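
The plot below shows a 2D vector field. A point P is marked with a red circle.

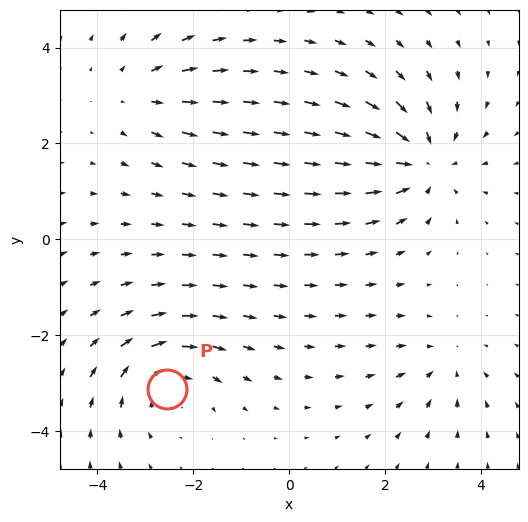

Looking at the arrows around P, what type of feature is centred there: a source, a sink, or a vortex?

vortex

At P (-2.5, -3.1) the arrows circulate clockwise. Divergence ≈0, curl about -4 — near-zero divergence with nonzero curl is a vortex.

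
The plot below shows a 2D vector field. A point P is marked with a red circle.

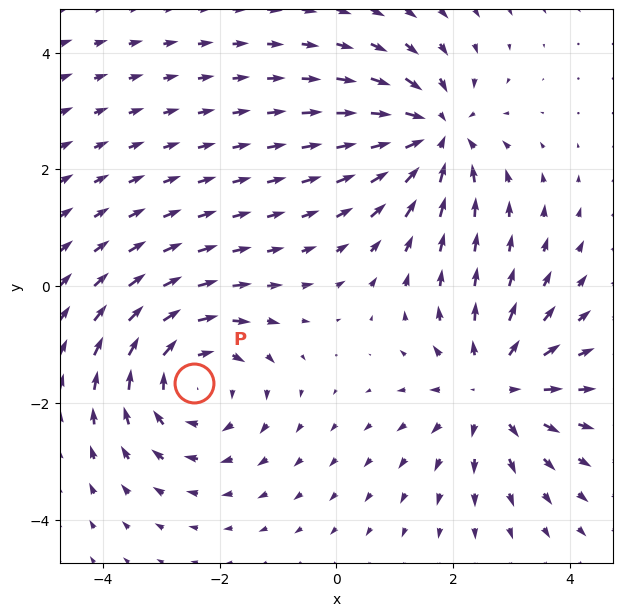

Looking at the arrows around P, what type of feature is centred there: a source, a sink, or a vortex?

vortex

At P (-2.4, -1.7) the arrows circulate clockwise. Divergence ≈0, curl about -4 — near-zero divergence with nonzero curl is a vortex.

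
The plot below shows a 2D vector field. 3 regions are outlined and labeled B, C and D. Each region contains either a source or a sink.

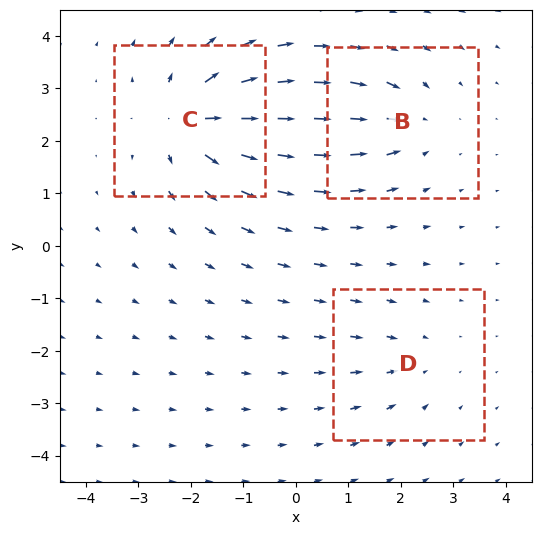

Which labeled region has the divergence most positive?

Divergence at each region's feature centre — B: about -3, C: about +5, D: about -2. Region C is most positive.

C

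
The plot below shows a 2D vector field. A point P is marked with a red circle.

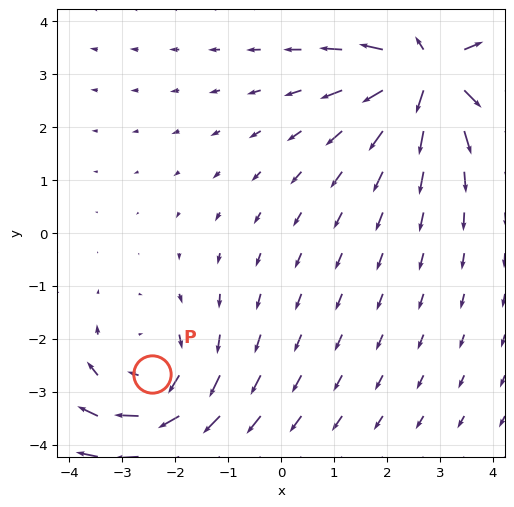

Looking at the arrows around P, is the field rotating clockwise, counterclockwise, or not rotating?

Near P at (-2.4, -2.7) the arrows circulate clockwise. The curl (z-component) there is about -3; negative curl means clockwise rotation.

clockwise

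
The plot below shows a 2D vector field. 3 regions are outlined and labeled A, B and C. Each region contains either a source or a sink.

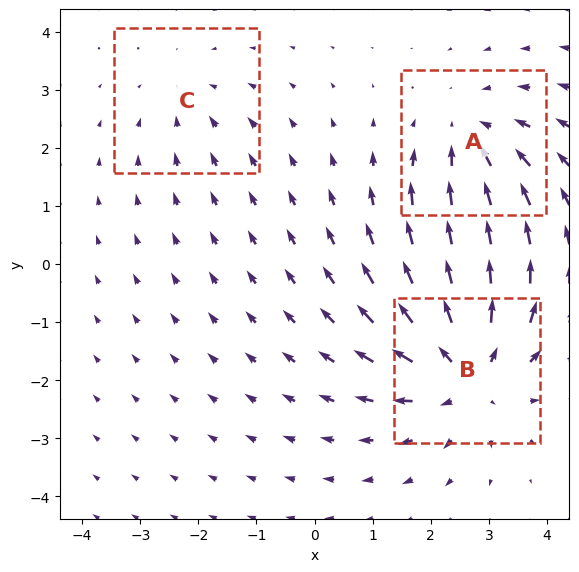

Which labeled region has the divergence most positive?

B

Divergence at each region's feature centre — A: about -3, B: about +4, C: about -2. Region B is most positive.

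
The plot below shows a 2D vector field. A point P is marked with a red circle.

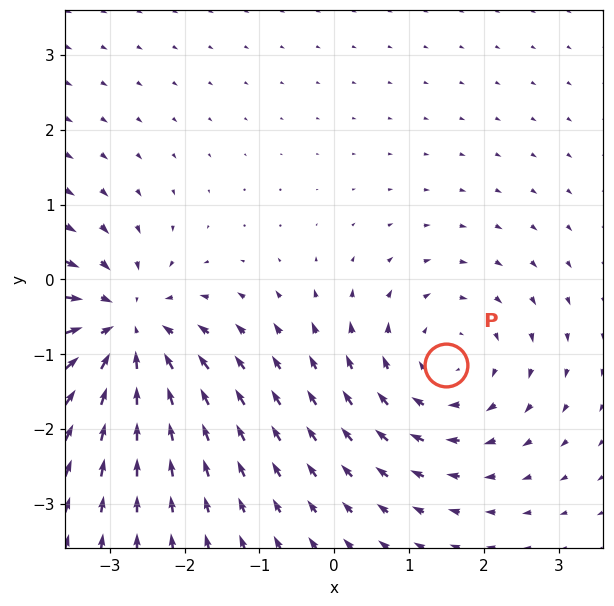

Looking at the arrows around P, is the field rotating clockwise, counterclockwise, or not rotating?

Near P at (1.5, -1.1) the arrows circulate clockwise. The curl (z-component) there is about -3; negative curl means clockwise rotation.

clockwise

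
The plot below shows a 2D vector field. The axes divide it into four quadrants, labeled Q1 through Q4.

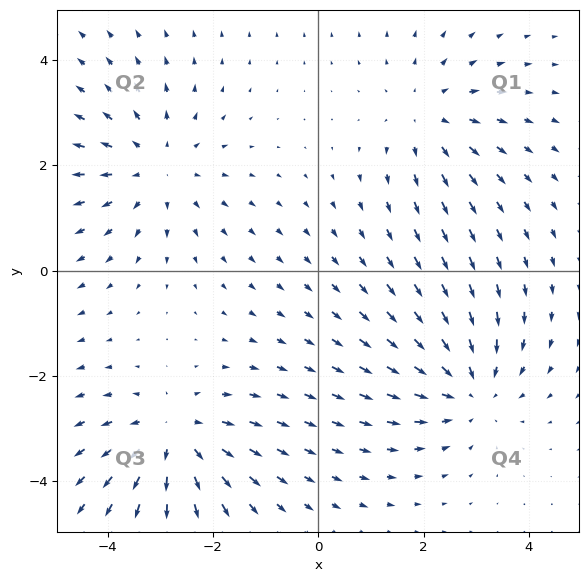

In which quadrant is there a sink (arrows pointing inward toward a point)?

Q4

The sink sits at approximately (2.9, -2.2), which lies in quadrant Q4. The divergence there is about -4, negative as expected for a sink.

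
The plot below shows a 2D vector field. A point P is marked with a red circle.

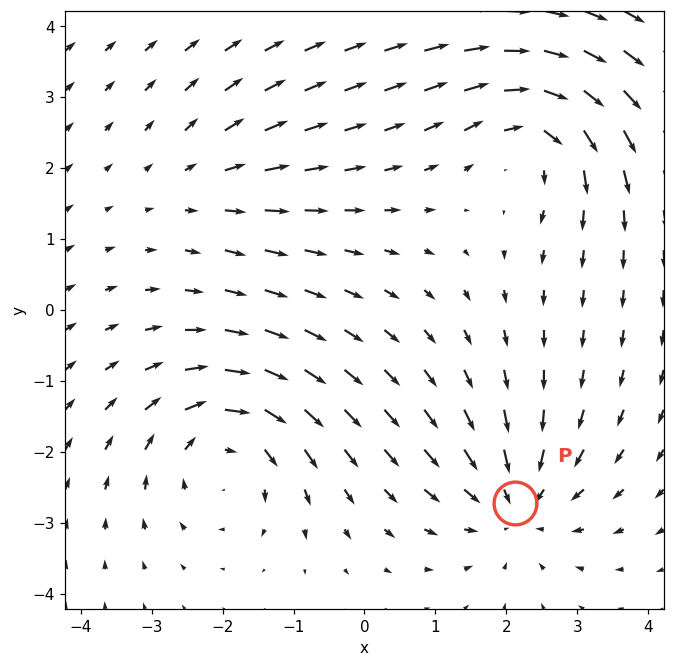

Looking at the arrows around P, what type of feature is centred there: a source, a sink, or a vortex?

sink

At P (2.1, -2.7) the arrows converge inward. Divergence about -5, curl ≈0 — negative divergence with near-zero curl is a sink.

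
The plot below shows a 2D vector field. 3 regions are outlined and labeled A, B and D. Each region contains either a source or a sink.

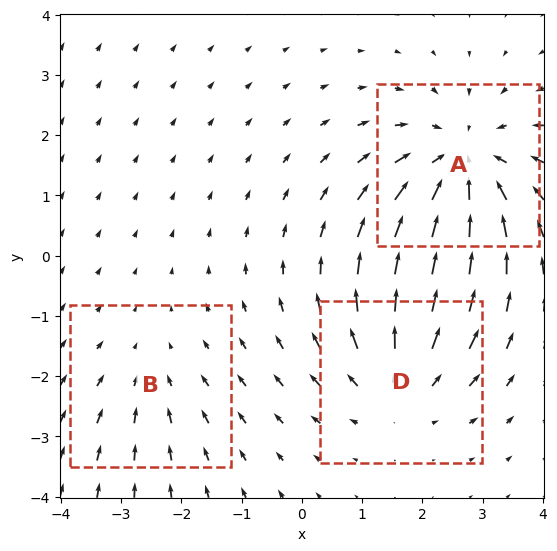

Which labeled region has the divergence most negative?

A

Divergence at each region's feature centre — A: about -4, B: about -2, D: about +3. Region A is most negative.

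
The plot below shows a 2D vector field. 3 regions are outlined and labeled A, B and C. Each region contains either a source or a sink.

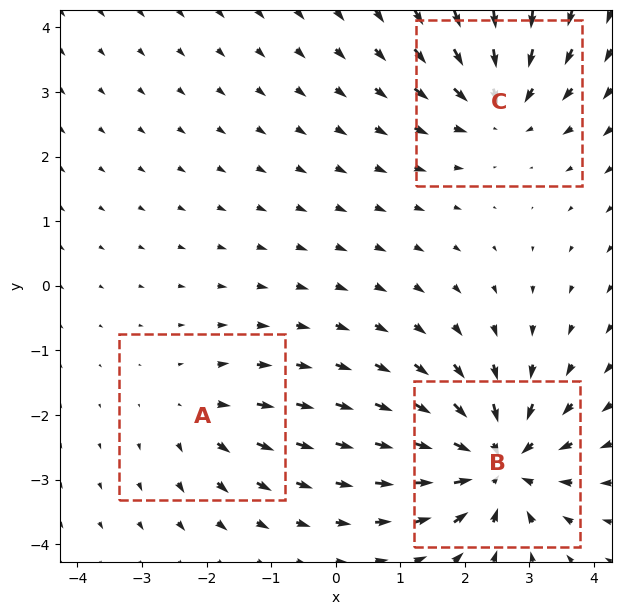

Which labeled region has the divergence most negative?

Divergence at each region's feature centre — A: about +2, B: about -6, C: about -4. Region B is most negative.

B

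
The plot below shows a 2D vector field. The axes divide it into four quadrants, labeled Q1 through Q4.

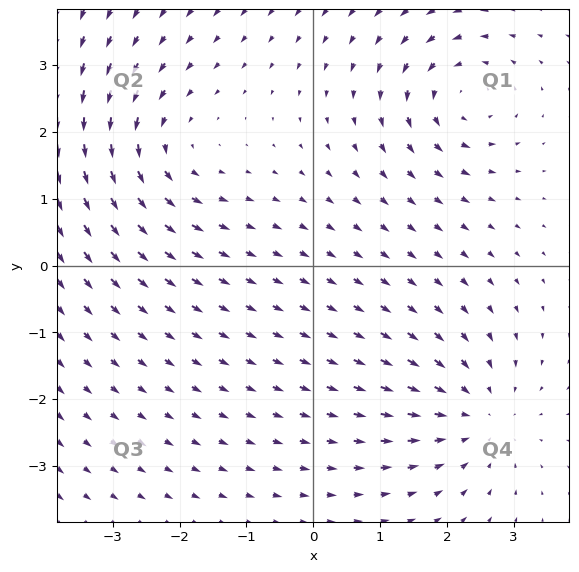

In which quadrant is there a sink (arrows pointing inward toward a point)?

Q4

The sink sits at approximately (2.5, -2.2), which lies in quadrant Q4. The divergence there is about -4, negative as expected for a sink.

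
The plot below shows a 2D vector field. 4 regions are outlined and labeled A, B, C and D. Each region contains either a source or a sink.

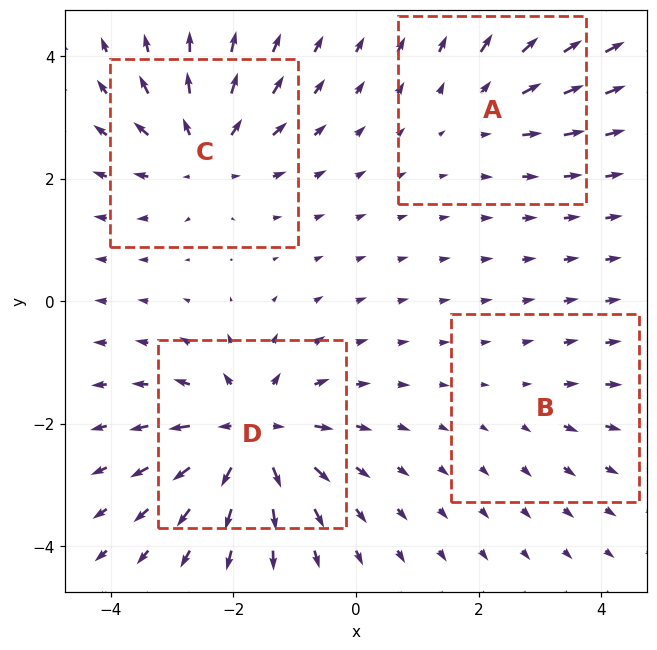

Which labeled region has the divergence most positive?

Divergence at each region's feature centre — A: about +3, B: about +2, C: about +6, D: about +8. Region D is most positive.

D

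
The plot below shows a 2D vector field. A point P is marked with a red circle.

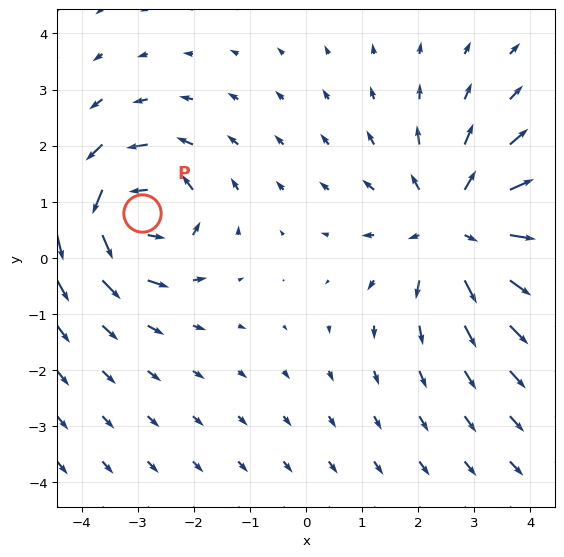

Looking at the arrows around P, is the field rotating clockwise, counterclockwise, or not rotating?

Near P at (-2.9, 0.8) the arrows circulate counterclockwise. The curl (z-component) there is about +4; positive curl means counterclockwise rotation.

counterclockwise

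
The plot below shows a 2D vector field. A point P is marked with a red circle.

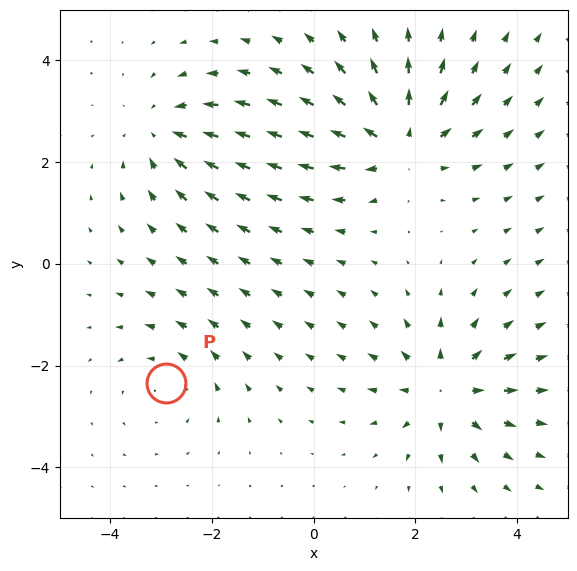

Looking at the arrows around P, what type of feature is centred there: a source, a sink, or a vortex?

At P (-2.9, -2.3) the arrows circulate counterclockwise. Divergence ≈0, curl about +2 — near-zero divergence with nonzero curl is a vortex.

vortex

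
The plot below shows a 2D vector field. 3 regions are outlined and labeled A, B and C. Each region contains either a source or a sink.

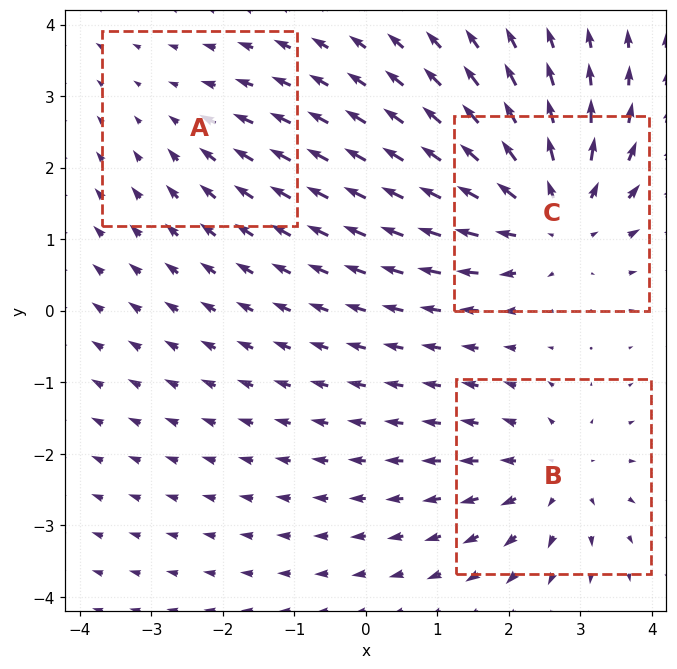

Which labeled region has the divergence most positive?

Divergence at each region's feature centre — A: about -2, B: about +3, C: about +5. Region C is most positive.

C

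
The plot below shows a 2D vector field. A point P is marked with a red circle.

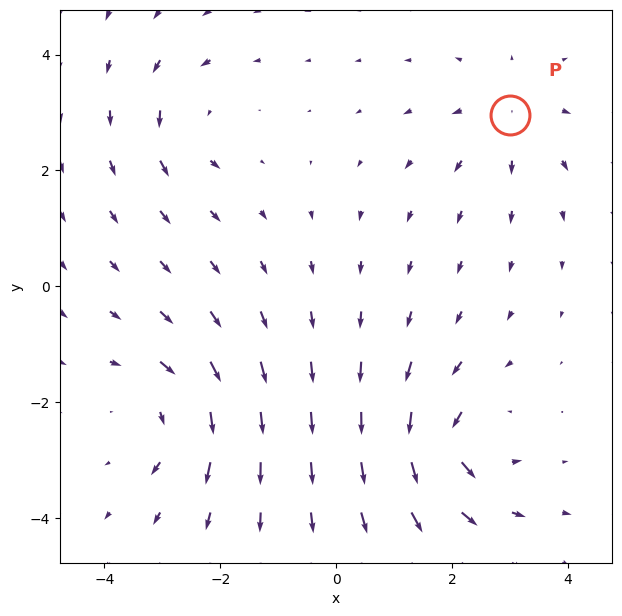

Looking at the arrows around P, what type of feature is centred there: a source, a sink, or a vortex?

source

At P (3.0, 3.0) the arrows spread outward. Divergence about +3, curl ≈0 — positive divergence with near-zero curl is a source.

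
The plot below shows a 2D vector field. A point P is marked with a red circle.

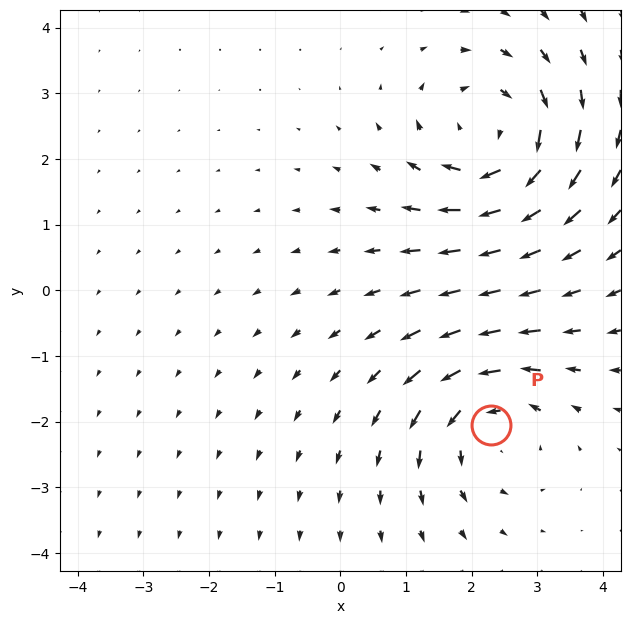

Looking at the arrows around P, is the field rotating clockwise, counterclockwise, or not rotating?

Near P at (2.3, -2.0) the arrows circulate counterclockwise. The curl (z-component) there is about +3; positive curl means counterclockwise rotation.

counterclockwise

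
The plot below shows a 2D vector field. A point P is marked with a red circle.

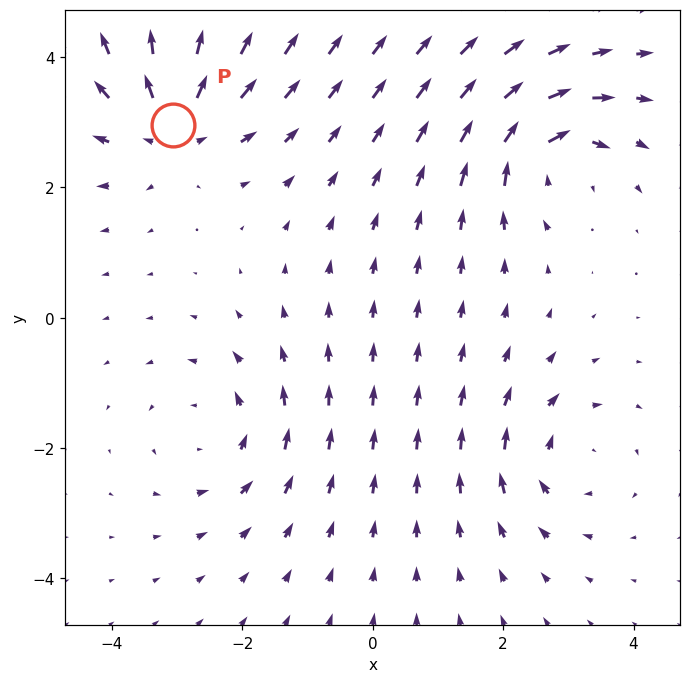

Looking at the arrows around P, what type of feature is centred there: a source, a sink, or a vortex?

At P (-3.1, 3.0) the arrows spread outward. Divergence about +5, curl ≈0 — positive divergence with near-zero curl is a source.

source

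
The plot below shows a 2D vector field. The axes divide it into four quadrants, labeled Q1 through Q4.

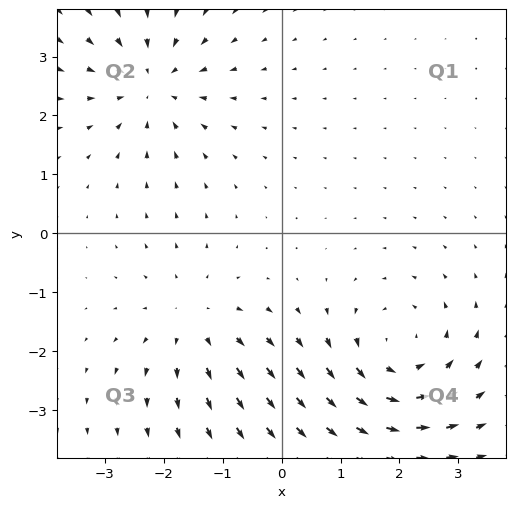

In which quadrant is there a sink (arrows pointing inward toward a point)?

The sink sits at approximately (-2.2, 2.5), which lies in quadrant Q2. The divergence there is about -4, negative as expected for a sink.

Q2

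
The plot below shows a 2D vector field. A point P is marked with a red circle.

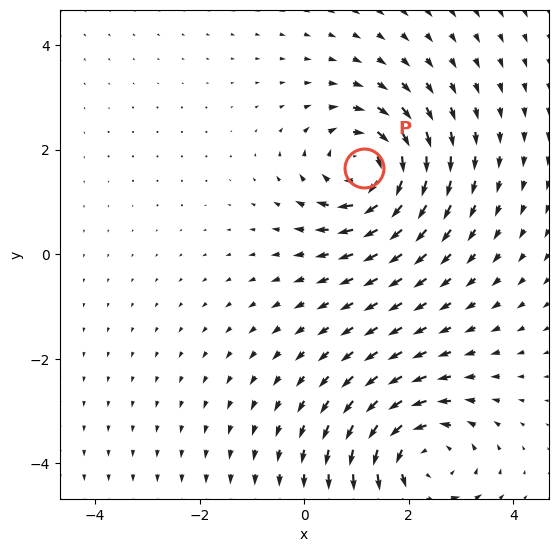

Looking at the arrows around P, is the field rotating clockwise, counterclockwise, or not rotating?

clockwise

Near P at (1.1, 1.7) the arrows circulate clockwise. The curl (z-component) there is about -4; negative curl means clockwise rotation.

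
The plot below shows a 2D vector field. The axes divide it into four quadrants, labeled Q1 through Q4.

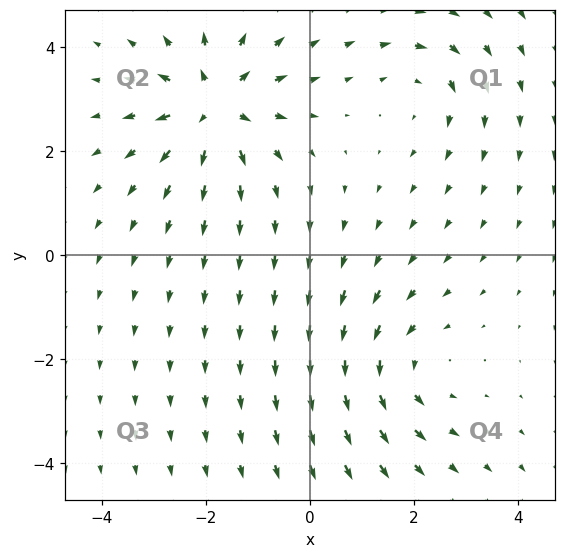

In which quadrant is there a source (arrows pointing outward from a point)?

The source sits at approximately (-1.8, 2.9), which lies in quadrant Q2. The divergence there is about +6, positive as expected for a source.

Q2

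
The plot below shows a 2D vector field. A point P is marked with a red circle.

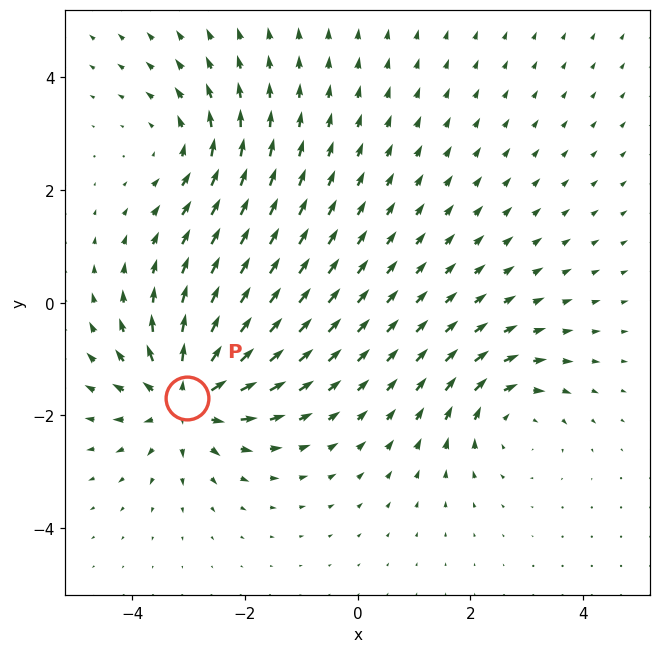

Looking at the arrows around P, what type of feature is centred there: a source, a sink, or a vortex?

source

At P (-3.0, -1.7) the arrows spread outward. Divergence about +6, curl ≈0 — positive divergence with near-zero curl is a source.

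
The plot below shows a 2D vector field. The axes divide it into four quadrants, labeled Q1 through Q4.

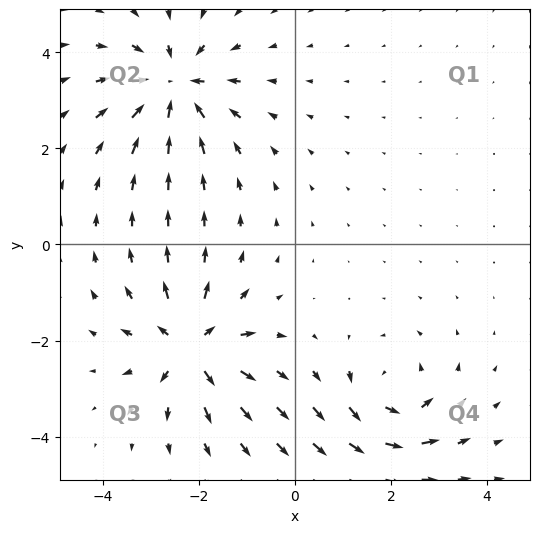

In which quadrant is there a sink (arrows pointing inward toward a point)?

Q2

The sink sits at approximately (-2.5, 3.3), which lies in quadrant Q2. The divergence there is about -4, negative as expected for a sink.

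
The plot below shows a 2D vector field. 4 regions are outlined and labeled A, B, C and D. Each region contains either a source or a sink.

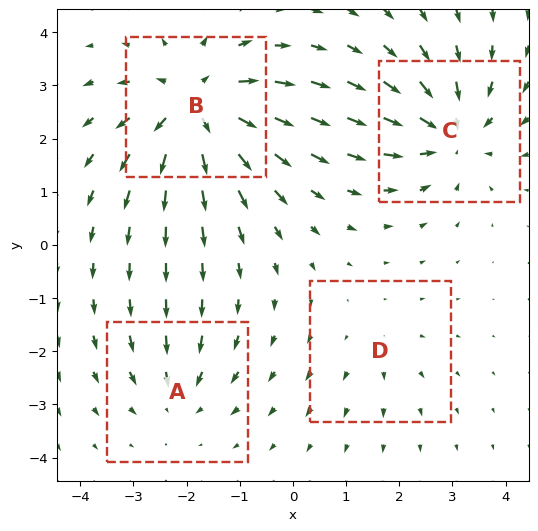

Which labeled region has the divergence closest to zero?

D

Divergence at each region's feature centre — A: about -3, B: about +7, C: about -5, D: about +2. Region D is closest to zero.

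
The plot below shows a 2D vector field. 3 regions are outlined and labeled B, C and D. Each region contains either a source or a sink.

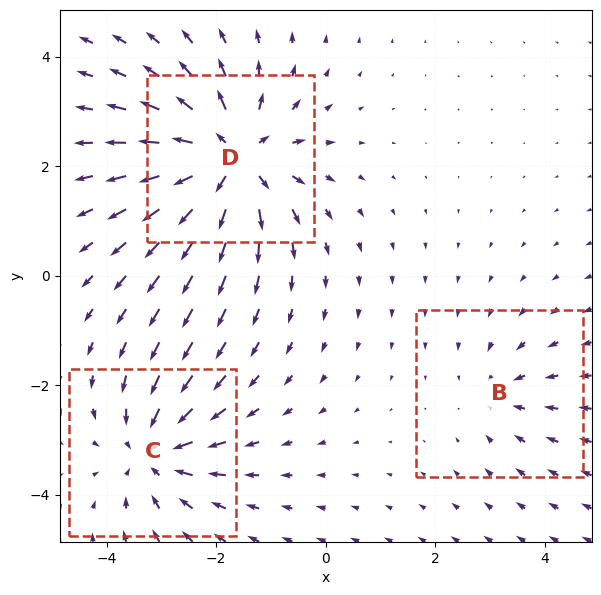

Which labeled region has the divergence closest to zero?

B

Divergence at each region's feature centre — B: about -2, C: about -4, D: about +5. Region B is closest to zero.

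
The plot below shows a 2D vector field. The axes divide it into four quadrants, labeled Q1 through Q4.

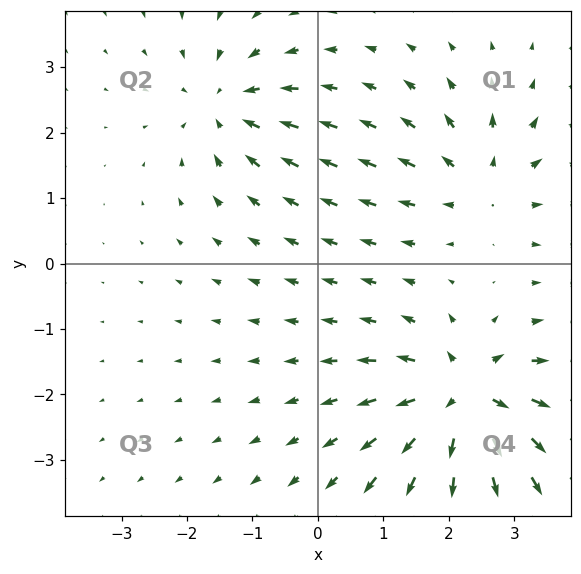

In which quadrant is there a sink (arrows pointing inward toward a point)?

The sink sits at approximately (-1.4, 2.4), which lies in quadrant Q2. The divergence there is about -4, negative as expected for a sink.

Q2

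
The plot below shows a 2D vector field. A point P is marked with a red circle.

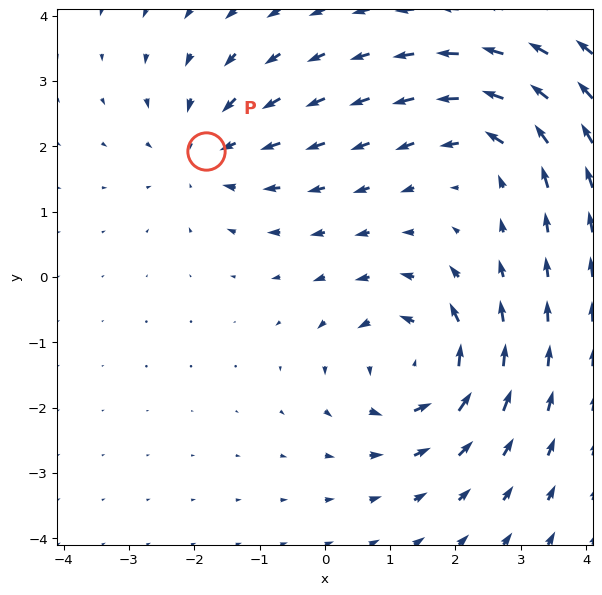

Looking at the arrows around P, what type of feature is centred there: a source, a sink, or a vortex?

sink

At P (-1.8, 1.9) the arrows converge inward. Divergence about -3, curl ≈0 — negative divergence with near-zero curl is a sink.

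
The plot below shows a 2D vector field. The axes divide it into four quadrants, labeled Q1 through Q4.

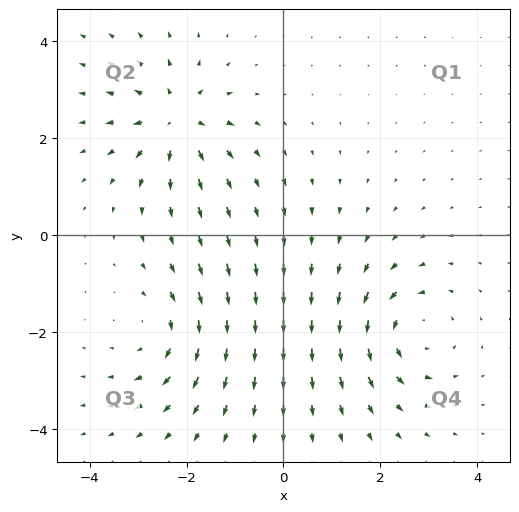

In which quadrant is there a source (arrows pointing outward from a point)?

The source sits at approximately (-2.2, 2.4), which lies in quadrant Q2. The divergence there is about +6, positive as expected for a source.

Q2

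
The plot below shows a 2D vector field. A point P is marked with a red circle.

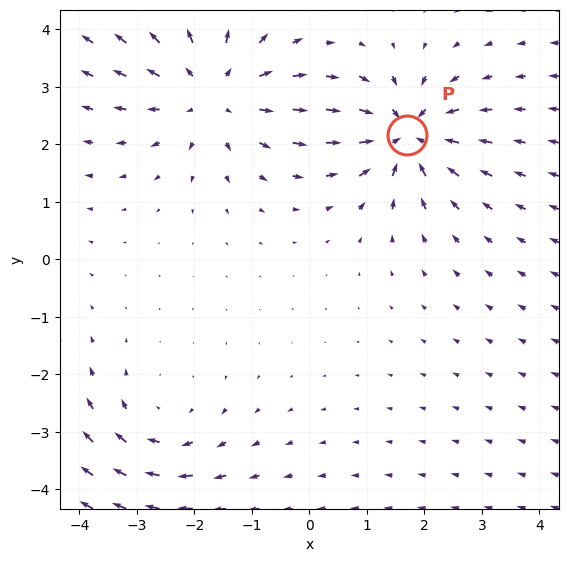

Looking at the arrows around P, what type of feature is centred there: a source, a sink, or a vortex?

sink

At P (1.7, 2.2) the arrows converge inward. Divergence about -4, curl ≈0 — negative divergence with near-zero curl is a sink.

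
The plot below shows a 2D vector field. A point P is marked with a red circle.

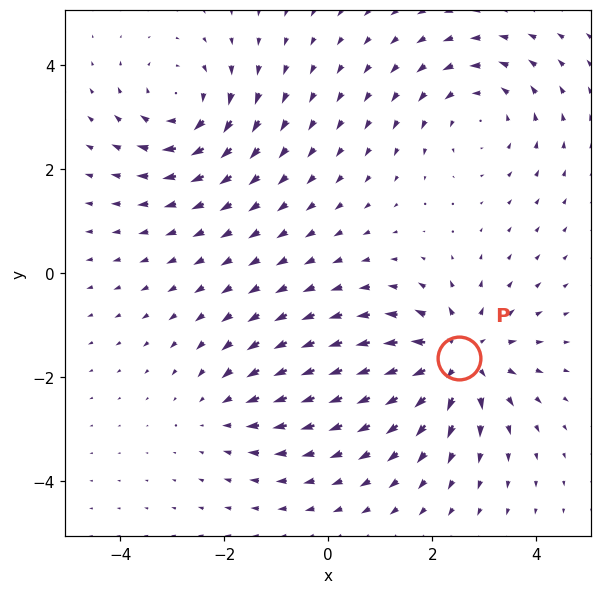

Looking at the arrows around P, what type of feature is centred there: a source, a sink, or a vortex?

source

At P (2.5, -1.6) the arrows spread outward. Divergence about +5, curl ≈0 — positive divergence with near-zero curl is a source.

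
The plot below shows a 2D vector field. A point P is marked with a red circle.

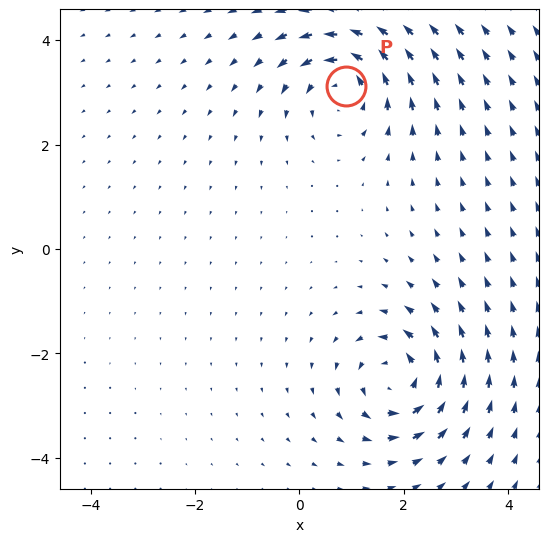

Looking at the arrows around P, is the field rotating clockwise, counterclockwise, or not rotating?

Near P at (0.9, 3.1) the arrows circulate counterclockwise. The curl (z-component) there is about +3; positive curl means counterclockwise rotation.

counterclockwise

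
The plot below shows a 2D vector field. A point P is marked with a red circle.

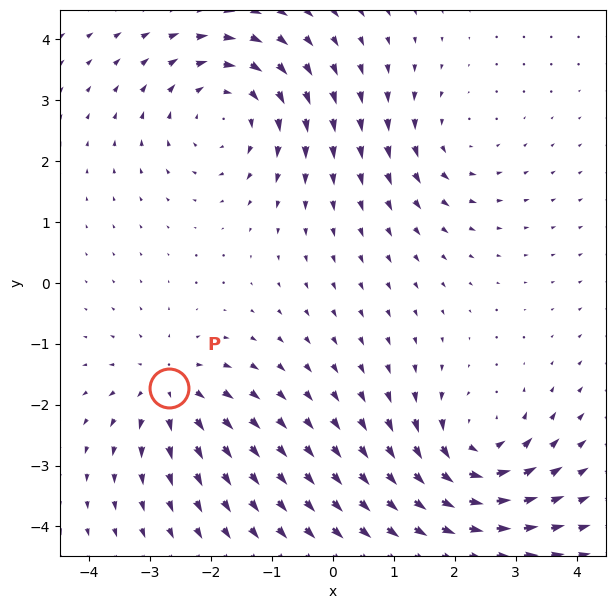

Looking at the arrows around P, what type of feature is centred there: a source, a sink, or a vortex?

source

At P (-2.7, -1.7) the arrows spread outward. Divergence about +4, curl ≈0 — positive divergence with near-zero curl is a source.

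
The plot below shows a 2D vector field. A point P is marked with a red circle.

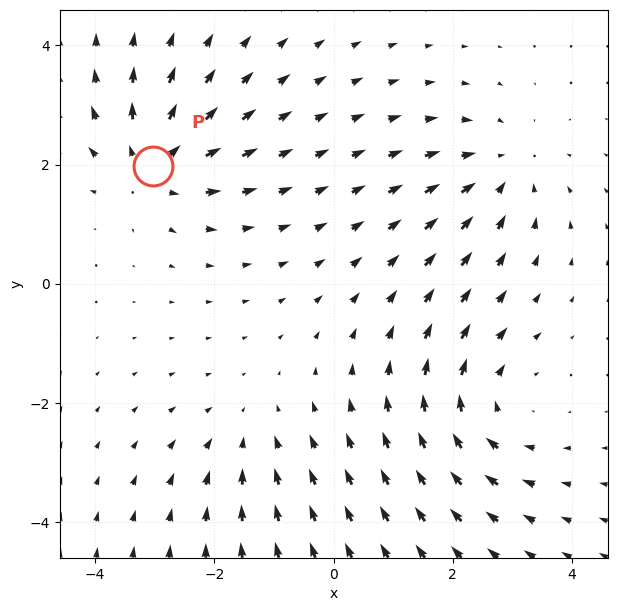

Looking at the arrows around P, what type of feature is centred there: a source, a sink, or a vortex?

source

At P (-3.0, 2.0) the arrows spread outward. Divergence about +5, curl ≈0 — positive divergence with near-zero curl is a source.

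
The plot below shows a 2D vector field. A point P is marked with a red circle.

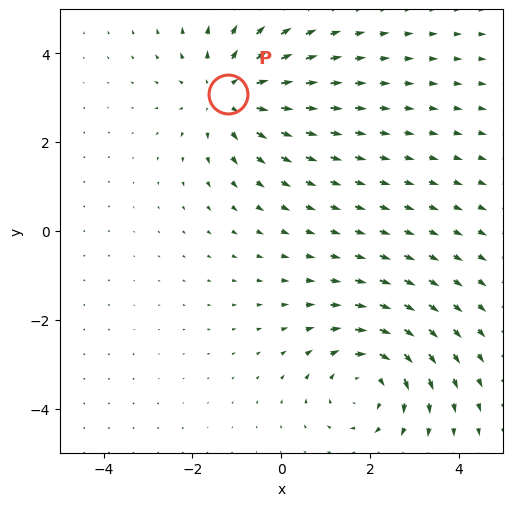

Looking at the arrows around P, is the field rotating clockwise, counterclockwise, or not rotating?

not rotating

Near P at (-1.2, 3.1) the arrows show no circulation. The curl there is ≈0.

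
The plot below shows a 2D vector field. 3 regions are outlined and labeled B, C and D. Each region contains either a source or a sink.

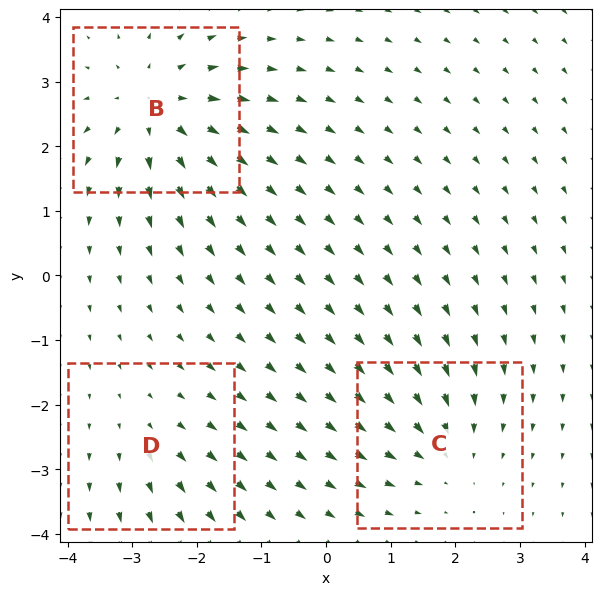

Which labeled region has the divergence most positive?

Divergence at each region's feature centre — B: about +5, C: about -3, D: about +2. Region B is most positive.

B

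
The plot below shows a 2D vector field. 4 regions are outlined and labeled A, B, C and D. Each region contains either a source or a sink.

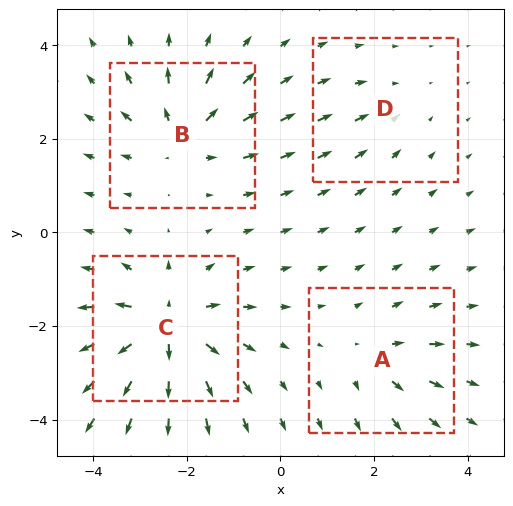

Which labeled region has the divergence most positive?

C

Divergence at each region's feature centre — A: about +3, B: about +5, C: about +7, D: about -2. Region C is most positive.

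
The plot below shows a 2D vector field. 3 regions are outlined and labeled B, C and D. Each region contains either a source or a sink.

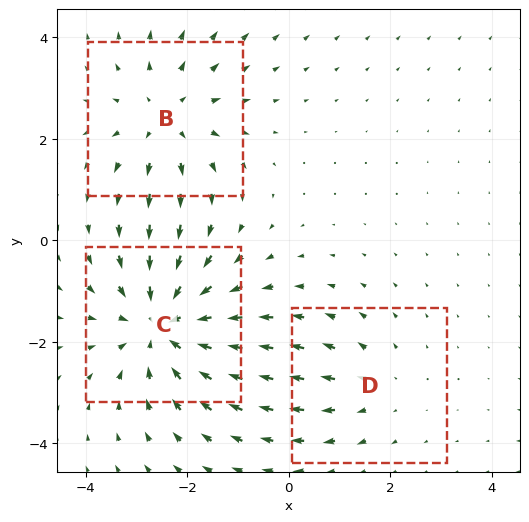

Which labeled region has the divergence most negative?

Divergence at each region's feature centre — B: about +3, C: about -4, D: about +2. Region C is most negative.

C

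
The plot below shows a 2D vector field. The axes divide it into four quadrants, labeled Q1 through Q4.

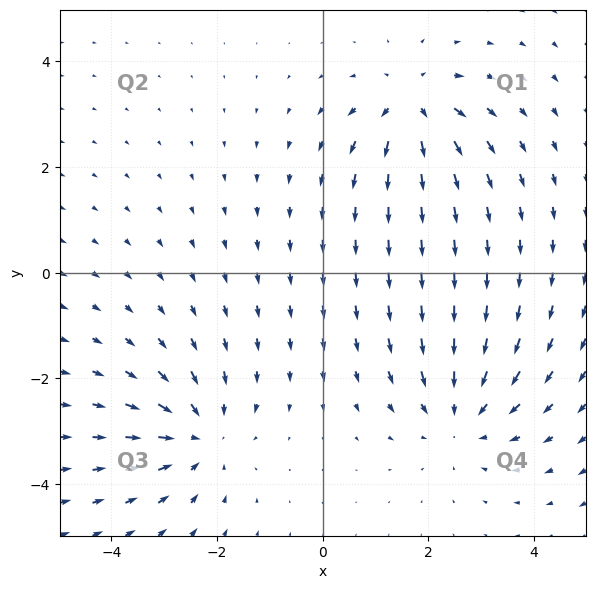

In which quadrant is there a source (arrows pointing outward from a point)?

Q1

The source sits at approximately (1.7, 3.2), which lies in quadrant Q1. The divergence there is about +4, positive as expected for a source.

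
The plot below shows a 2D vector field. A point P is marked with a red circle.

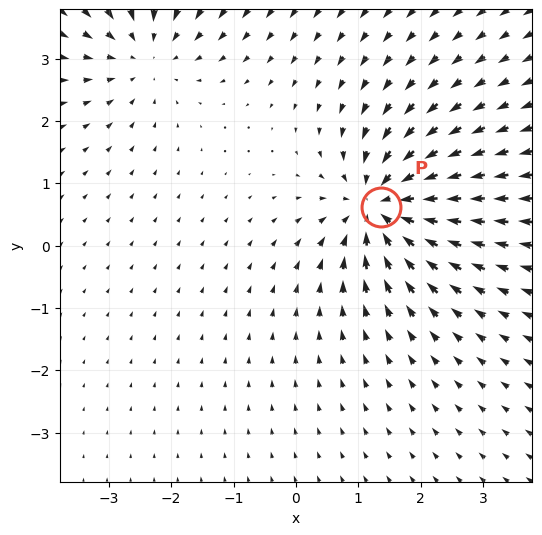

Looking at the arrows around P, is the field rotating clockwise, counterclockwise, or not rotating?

Near P at (1.4, 0.6) the arrows show no circulation. The curl there is ≈0.

not rotating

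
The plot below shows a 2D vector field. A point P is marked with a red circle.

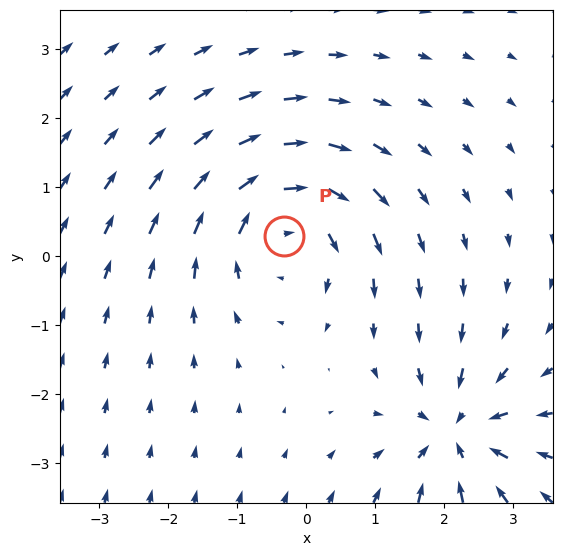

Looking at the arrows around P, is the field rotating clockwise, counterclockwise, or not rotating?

Near P at (-0.3, 0.3) the arrows circulate clockwise. The curl (z-component) there is about -3; negative curl means clockwise rotation.

clockwise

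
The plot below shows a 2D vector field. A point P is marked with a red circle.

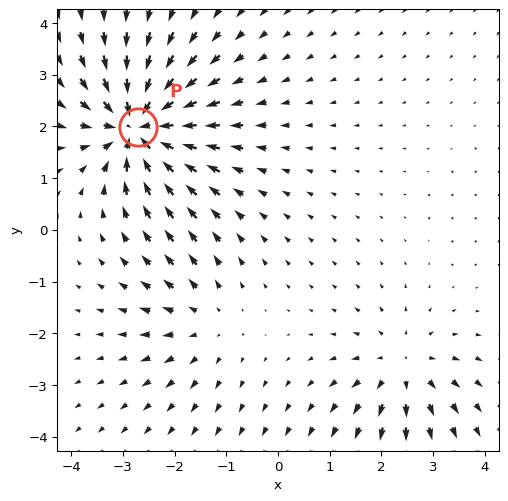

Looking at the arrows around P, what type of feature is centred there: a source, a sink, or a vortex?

At P (-2.7, 2.0) the arrows converge inward. Divergence about -6, curl ≈0 — negative divergence with near-zero curl is a sink.

sink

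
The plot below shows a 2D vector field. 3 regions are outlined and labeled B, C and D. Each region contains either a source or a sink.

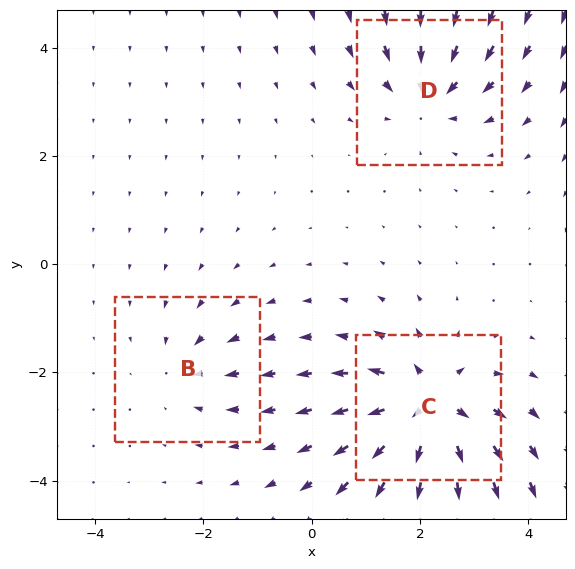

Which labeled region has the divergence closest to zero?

B

Divergence at each region's feature centre — B: about -2, C: about +6, D: about -4. Region B is closest to zero.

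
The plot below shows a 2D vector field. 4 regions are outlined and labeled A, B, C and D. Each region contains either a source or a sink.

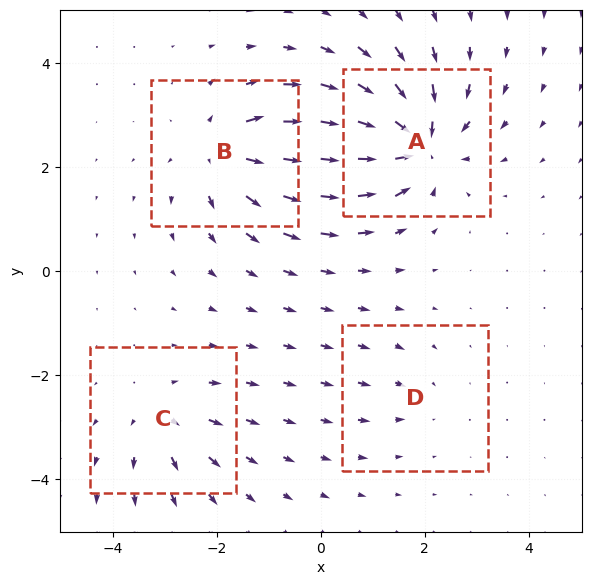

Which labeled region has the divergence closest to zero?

D

Divergence at each region's feature centre — A: about -8, B: about +6, C: about +4, D: about -2. Region D is closest to zero.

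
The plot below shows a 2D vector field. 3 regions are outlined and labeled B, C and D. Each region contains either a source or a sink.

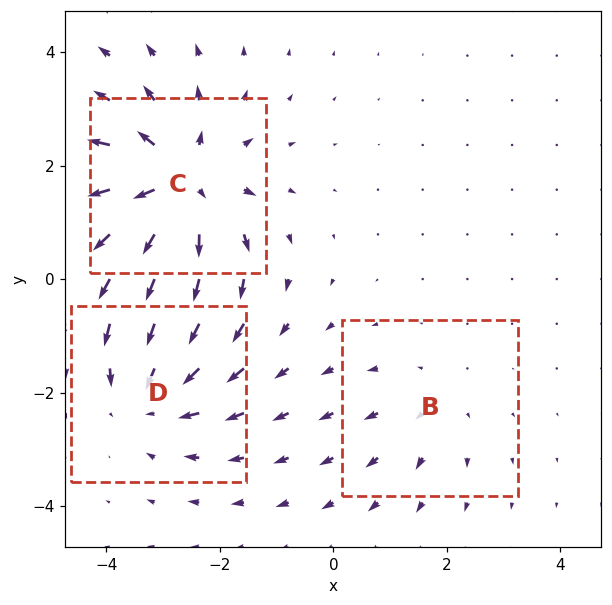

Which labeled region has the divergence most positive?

Divergence at each region's feature centre — B: about +2, C: about +5, D: about -3. Region C is most positive.

C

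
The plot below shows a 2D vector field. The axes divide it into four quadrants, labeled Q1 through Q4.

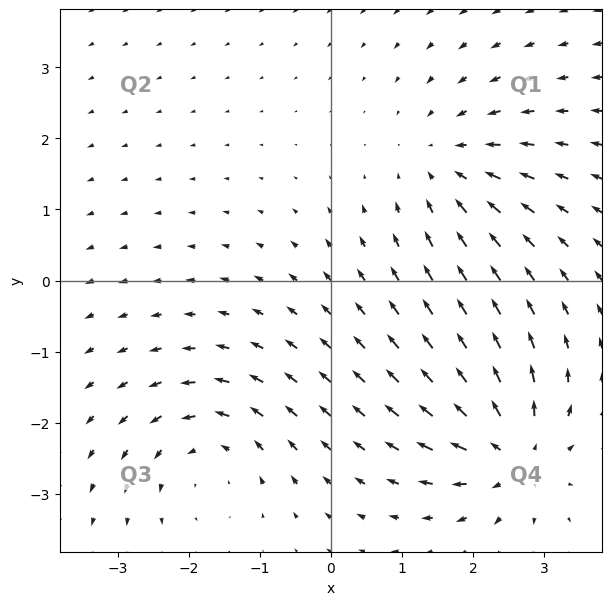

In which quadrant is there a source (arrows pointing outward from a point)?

Q4

The source sits at approximately (2.6, -2.4), which lies in quadrant Q4. The divergence there is about +6, positive as expected for a source.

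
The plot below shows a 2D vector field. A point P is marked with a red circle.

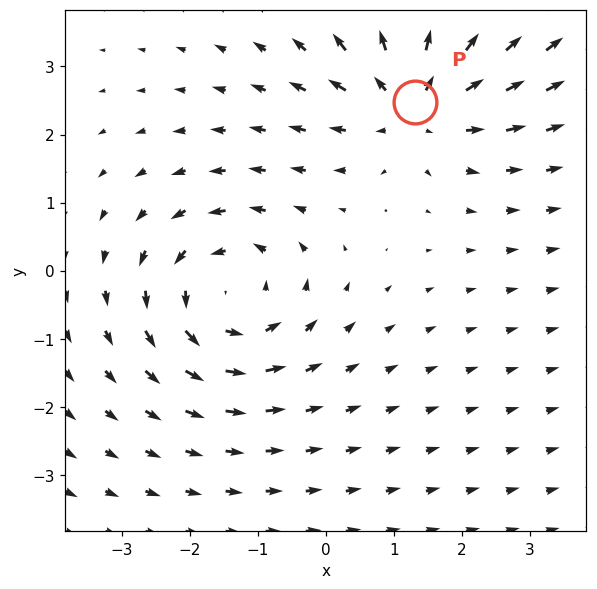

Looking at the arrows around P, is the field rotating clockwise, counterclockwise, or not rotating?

not rotating

Near P at (1.3, 2.5) the arrows show no circulation. The curl there is ≈0.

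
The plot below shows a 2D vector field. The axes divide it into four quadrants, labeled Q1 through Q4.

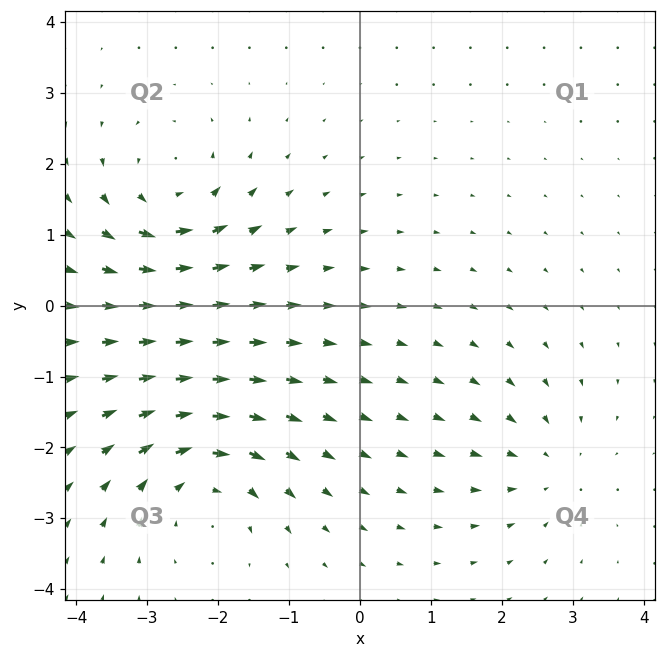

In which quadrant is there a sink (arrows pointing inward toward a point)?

The sink sits at approximately (2.6, -2.3), which lies in quadrant Q4. The divergence there is about -3, negative as expected for a sink.

Q4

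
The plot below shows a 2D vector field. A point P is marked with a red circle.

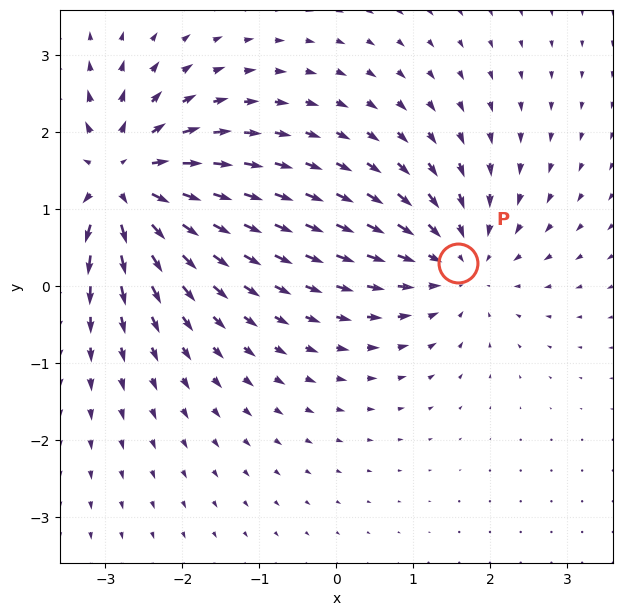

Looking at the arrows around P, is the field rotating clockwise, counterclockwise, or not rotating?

Near P at (1.6, 0.3) the arrows show no circulation. The curl there is ≈0.

not rotating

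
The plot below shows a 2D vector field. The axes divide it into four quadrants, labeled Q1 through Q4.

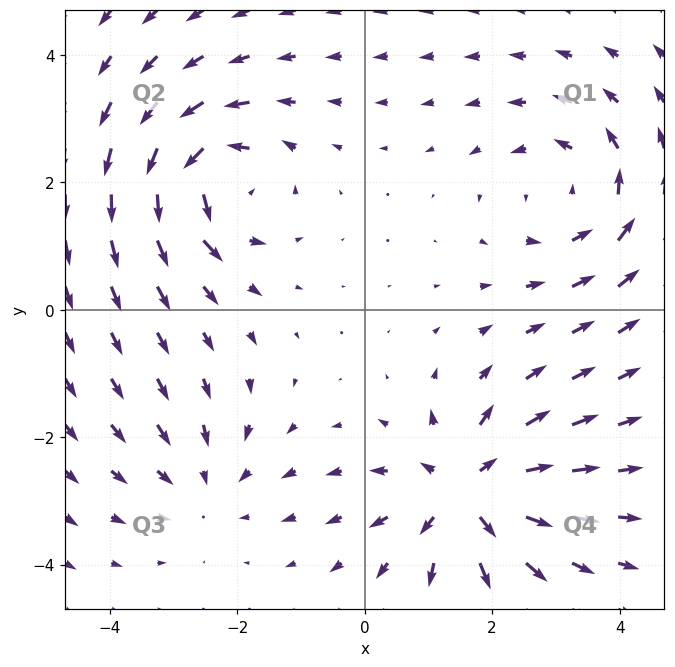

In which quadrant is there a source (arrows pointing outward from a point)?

Q4

The source sits at approximately (1.6, -2.9), which lies in quadrant Q4. The divergence there is about +6, positive as expected for a source.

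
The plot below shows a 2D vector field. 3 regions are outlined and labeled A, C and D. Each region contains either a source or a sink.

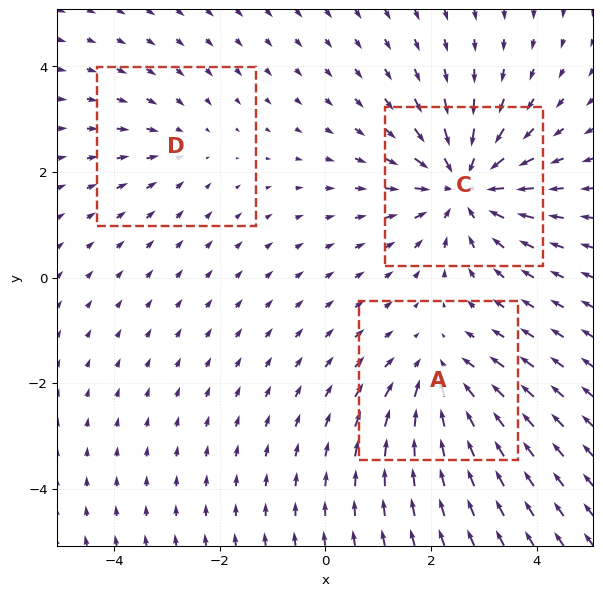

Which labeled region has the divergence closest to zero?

Divergence at each region's feature centre — A: about -3, C: about -5, D: about -2. Region D is closest to zero.

D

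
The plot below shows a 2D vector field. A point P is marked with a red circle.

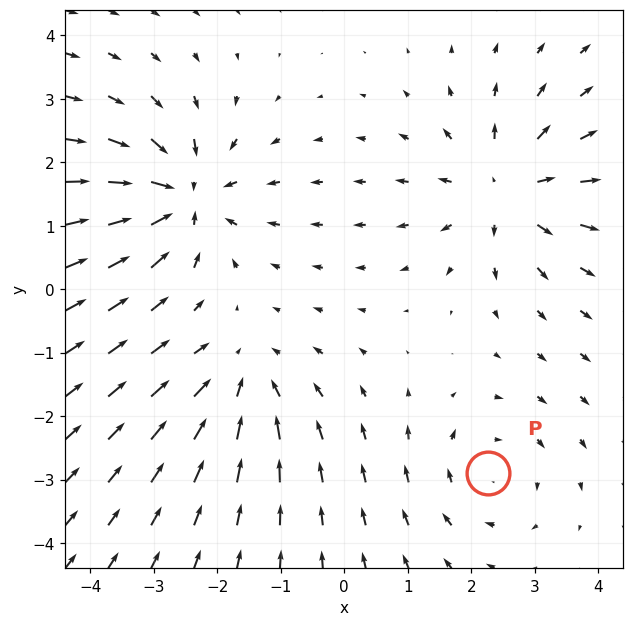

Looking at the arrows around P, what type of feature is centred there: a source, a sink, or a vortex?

vortex

At P (2.3, -2.9) the arrows circulate clockwise. Divergence ≈0, curl about -3 — near-zero divergence with nonzero curl is a vortex.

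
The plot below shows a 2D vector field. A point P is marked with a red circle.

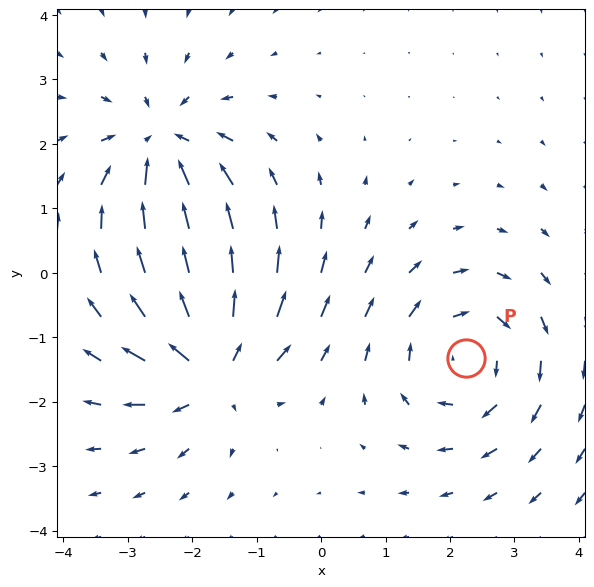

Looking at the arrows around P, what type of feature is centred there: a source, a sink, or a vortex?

vortex

At P (2.3, -1.3) the arrows circulate clockwise. Divergence ≈0, curl about -4 — near-zero divergence with nonzero curl is a vortex.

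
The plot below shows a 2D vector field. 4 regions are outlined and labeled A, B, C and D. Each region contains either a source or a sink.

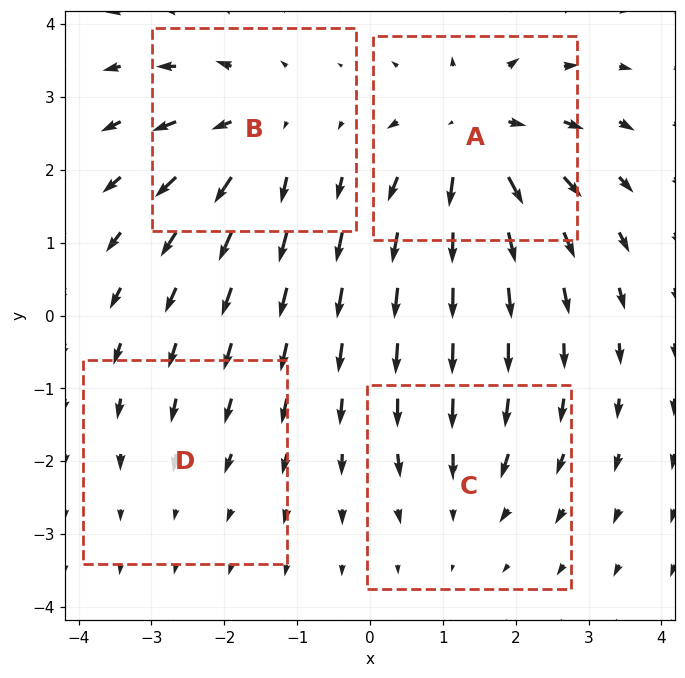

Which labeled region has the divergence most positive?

A

Divergence at each region's feature centre — A: about +7, B: about +5, C: about -3, D: about -2. Region A is most positive.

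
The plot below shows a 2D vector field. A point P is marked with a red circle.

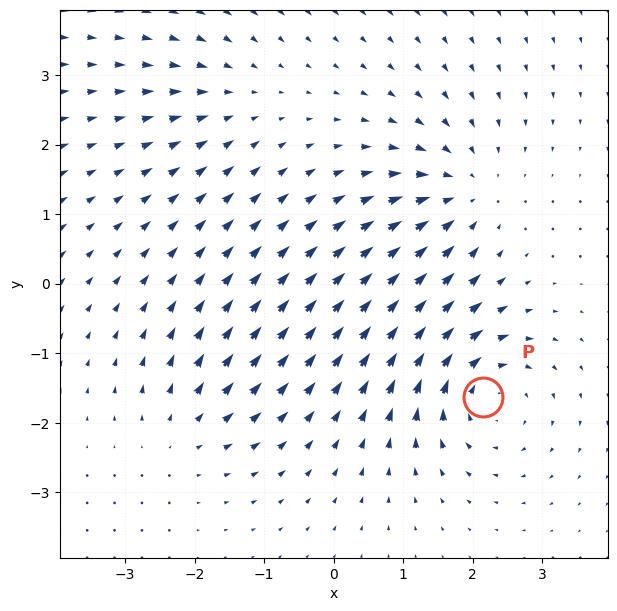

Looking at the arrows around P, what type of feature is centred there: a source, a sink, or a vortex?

vortex

At P (2.2, -1.6) the arrows circulate clockwise. Divergence ≈0, curl about -6 — near-zero divergence with nonzero curl is a vortex.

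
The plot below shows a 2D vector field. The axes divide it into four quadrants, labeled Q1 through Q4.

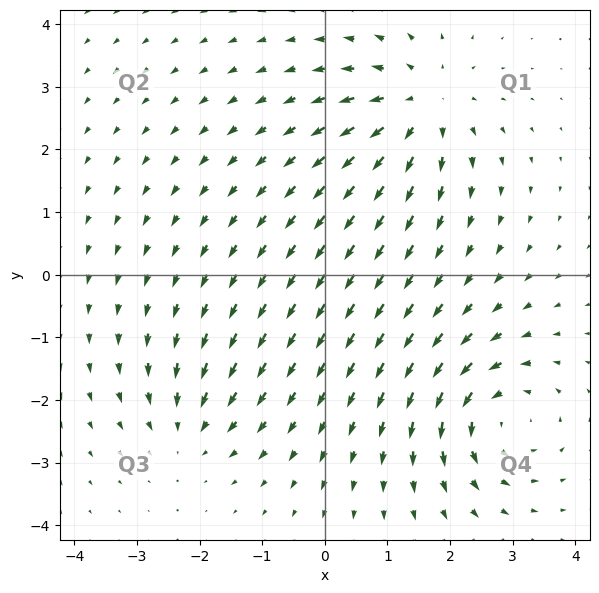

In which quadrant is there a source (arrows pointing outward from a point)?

Q1

The source sits at approximately (1.5, 2.7), which lies in quadrant Q1. The divergence there is about +5, positive as expected for a source.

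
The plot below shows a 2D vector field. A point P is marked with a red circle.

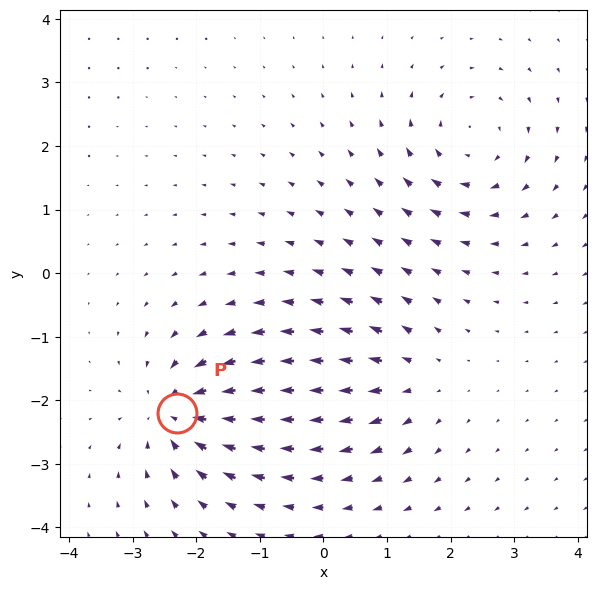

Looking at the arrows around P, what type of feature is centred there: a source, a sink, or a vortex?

sink

At P (-2.3, -2.2) the arrows converge inward. Divergence about -6, curl ≈0 — negative divergence with near-zero curl is a sink.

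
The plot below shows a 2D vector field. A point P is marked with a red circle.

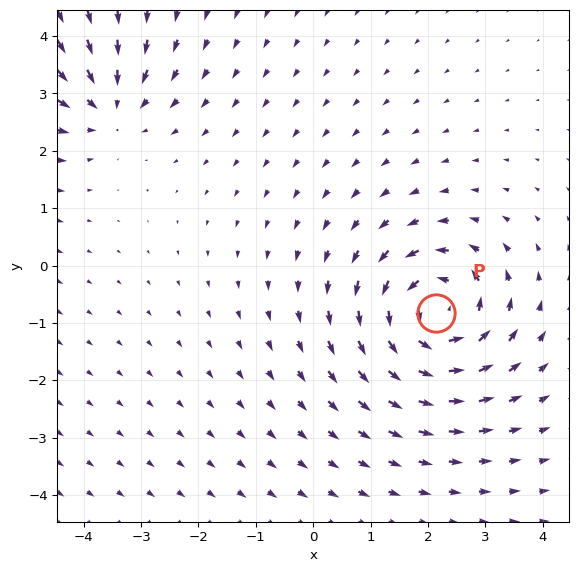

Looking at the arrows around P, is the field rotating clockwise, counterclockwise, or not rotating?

counterclockwise

Near P at (2.1, -0.8) the arrows circulate counterclockwise. The curl (z-component) there is about +6; positive curl means counterclockwise rotation.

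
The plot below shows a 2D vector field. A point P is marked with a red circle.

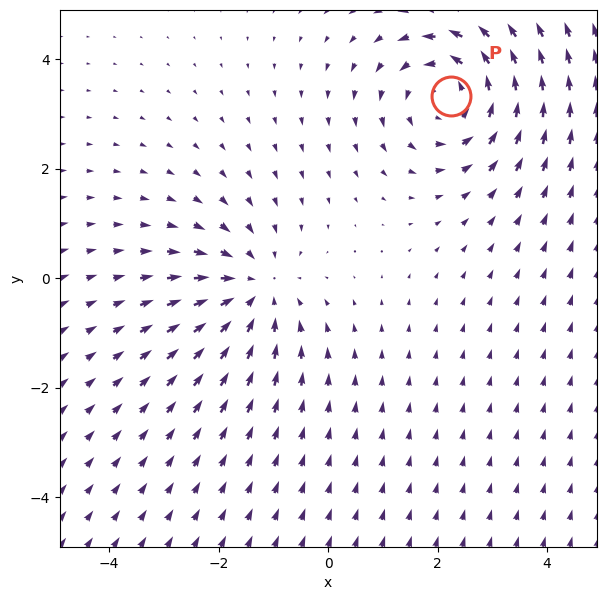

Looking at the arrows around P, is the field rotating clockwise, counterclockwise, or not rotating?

Near P at (2.2, 3.3) the arrows circulate counterclockwise. The curl (z-component) there is about +3; positive curl means counterclockwise rotation.

counterclockwise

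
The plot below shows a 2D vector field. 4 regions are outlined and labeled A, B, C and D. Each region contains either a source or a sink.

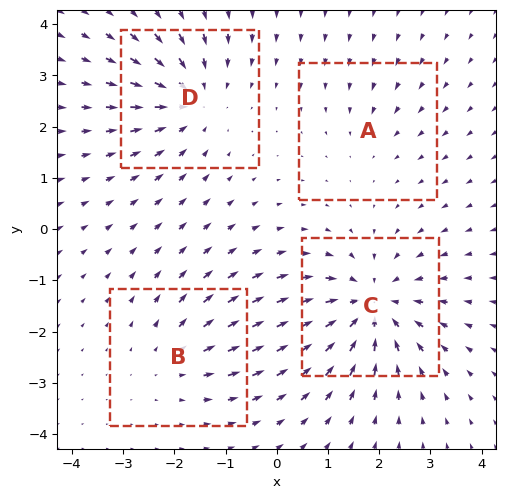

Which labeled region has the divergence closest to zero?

A

Divergence at each region's feature centre — A: about -2, B: about +3, C: about -6, D: about -5. Region A is closest to zero.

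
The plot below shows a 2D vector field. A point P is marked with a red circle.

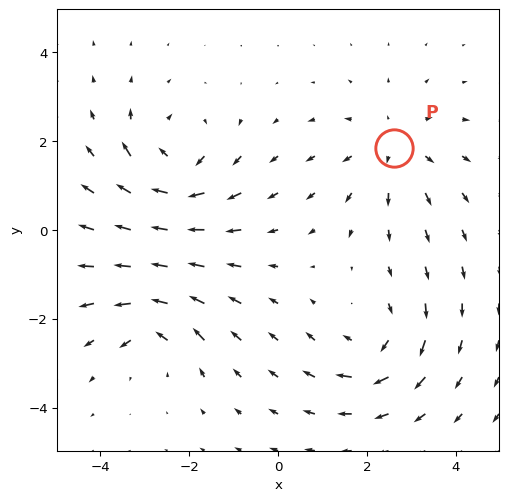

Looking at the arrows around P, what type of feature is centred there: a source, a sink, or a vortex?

At P (2.6, 1.8) the arrows spread outward. Divergence about +3, curl ≈0 — positive divergence with near-zero curl is a source.

source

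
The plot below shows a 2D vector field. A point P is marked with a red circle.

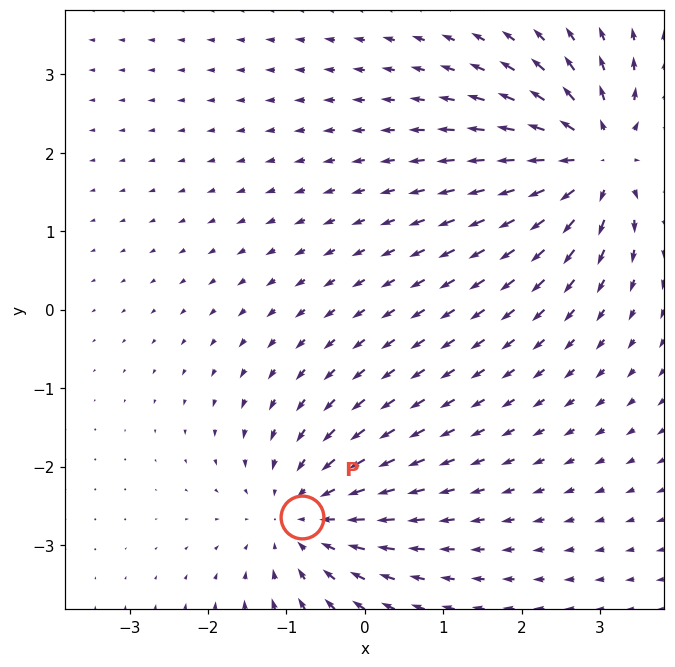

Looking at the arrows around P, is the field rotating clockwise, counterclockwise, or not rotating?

not rotating

Near P at (-0.8, -2.6) the arrows show no circulation. The curl there is ≈0.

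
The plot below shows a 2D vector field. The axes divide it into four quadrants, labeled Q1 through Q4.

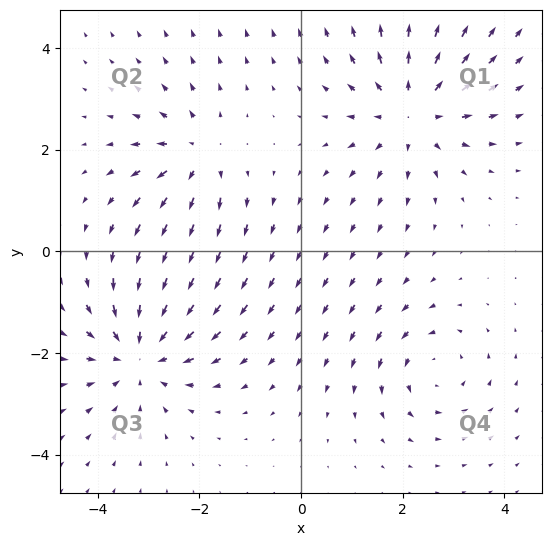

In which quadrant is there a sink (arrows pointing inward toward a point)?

The sink sits at approximately (-3.2, -2.0), which lies in quadrant Q3. The divergence there is about -4, negative as expected for a sink.

Q3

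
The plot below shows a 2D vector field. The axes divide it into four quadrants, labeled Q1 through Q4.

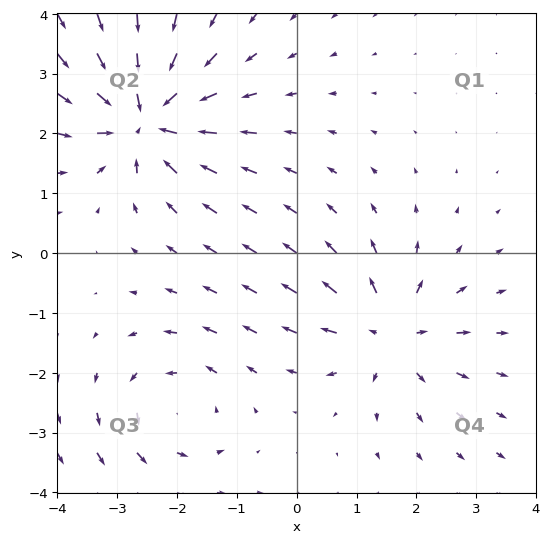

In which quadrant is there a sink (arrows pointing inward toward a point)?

Q2

The sink sits at approximately (-2.5, 2.3), which lies in quadrant Q2. The divergence there is about -5, negative as expected for a sink.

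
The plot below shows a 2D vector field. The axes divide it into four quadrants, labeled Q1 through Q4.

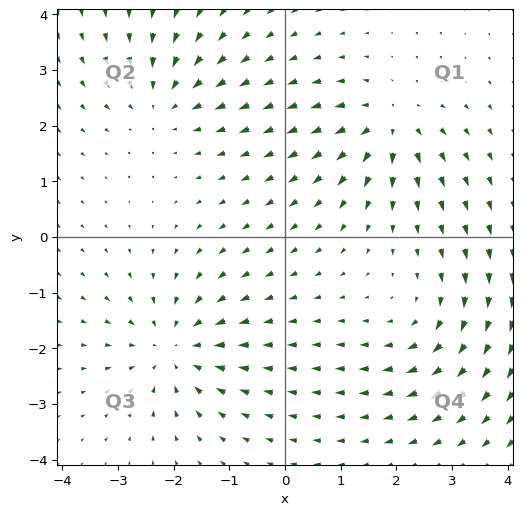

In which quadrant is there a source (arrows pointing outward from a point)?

Q1

The source sits at approximately (1.9, 2.0), which lies in quadrant Q1. The divergence there is about +5, positive as expected for a source.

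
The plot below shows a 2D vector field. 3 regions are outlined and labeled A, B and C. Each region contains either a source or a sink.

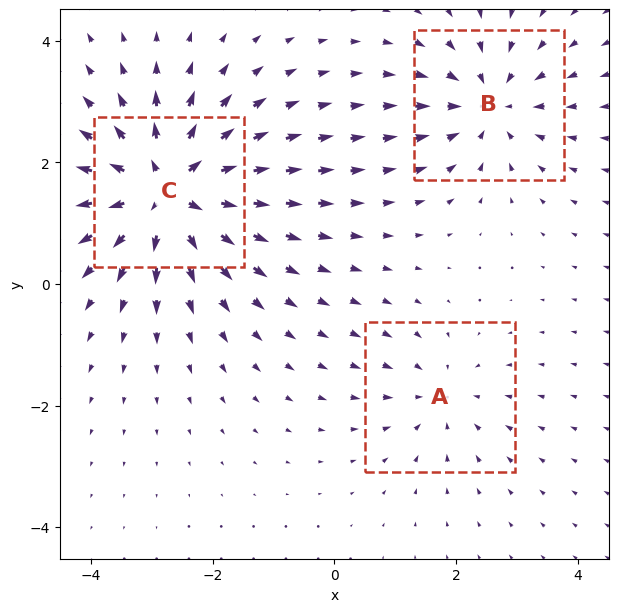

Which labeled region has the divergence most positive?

C

Divergence at each region's feature centre — A: about -2, B: about -3, C: about +5. Region C is most positive.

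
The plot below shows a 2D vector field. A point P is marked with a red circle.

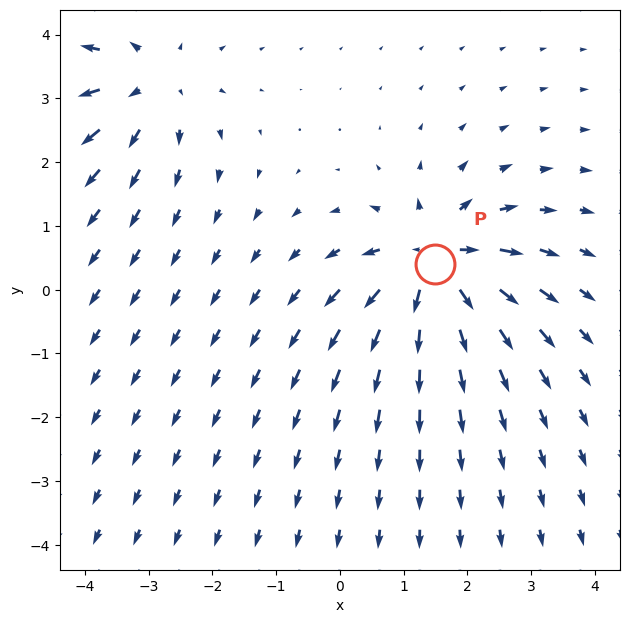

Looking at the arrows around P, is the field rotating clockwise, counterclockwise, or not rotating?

Near P at (1.5, 0.4) the arrows show no circulation. The curl there is ≈0.

not rotating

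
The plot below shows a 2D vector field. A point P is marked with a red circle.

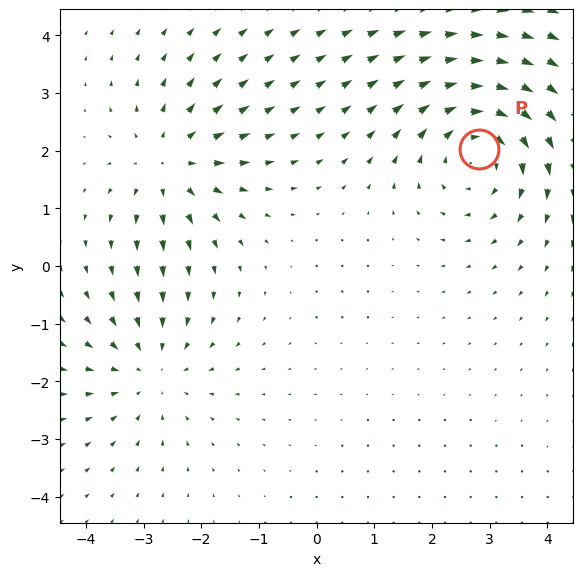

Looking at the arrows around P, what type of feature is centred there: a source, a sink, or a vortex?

vortex

At P (2.8, 2.0) the arrows circulate clockwise. Divergence ≈0, curl about -4 — near-zero divergence with nonzero curl is a vortex.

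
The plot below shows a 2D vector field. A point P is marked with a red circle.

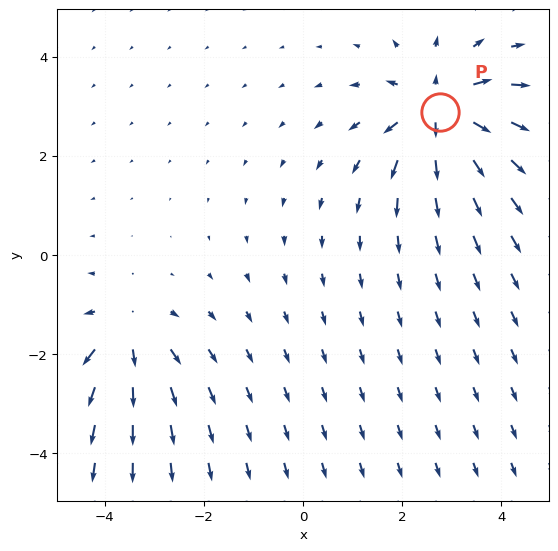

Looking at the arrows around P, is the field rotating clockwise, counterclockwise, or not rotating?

not rotating

Near P at (2.8, 2.9) the arrows show no circulation. The curl there is ≈0.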